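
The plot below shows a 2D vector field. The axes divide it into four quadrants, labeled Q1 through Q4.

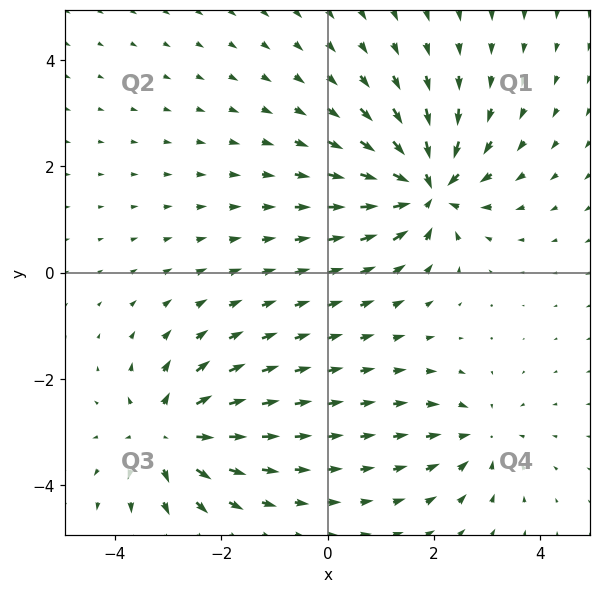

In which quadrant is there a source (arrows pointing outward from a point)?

The source sits at approximately (-3.0, -3.0), which lies in quadrant Q3. The divergence there is about +5, positive as expected for a source.

Q3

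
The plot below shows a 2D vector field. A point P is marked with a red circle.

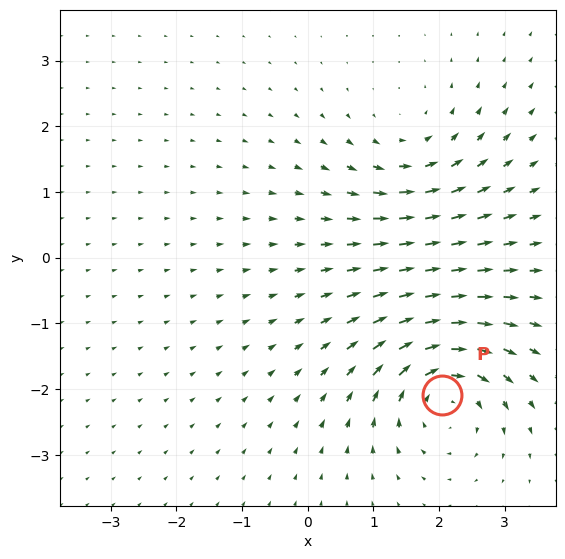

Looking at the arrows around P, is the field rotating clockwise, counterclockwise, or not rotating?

Near P at (2.0, -2.1) the arrows circulate clockwise. The curl (z-component) there is about -5; negative curl means clockwise rotation.

clockwise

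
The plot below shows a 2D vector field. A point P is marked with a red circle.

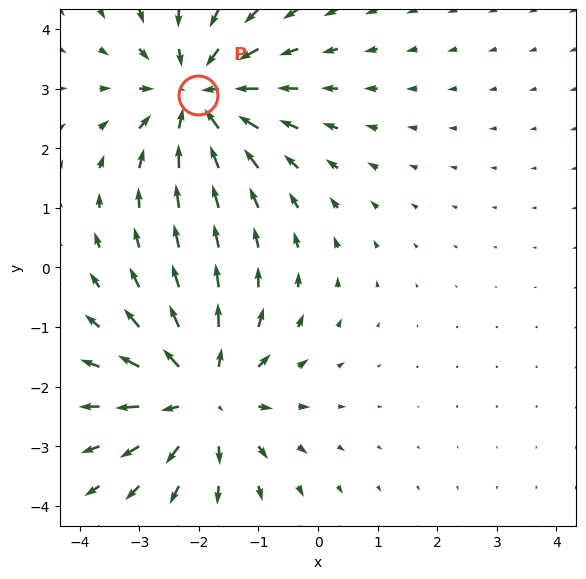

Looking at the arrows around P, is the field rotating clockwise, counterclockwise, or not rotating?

Near P at (-2.0, 2.9) the arrows show no circulation. The curl there is ≈0.

not rotating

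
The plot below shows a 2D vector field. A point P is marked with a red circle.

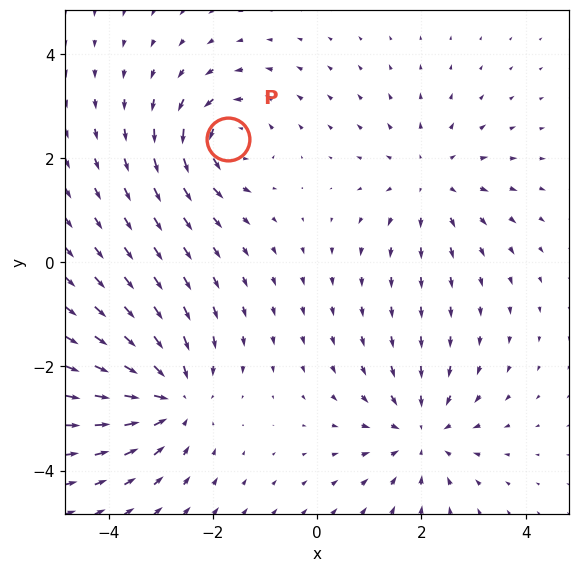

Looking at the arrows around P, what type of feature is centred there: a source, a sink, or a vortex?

vortex

At P (-1.7, 2.4) the arrows circulate counterclockwise. Divergence ≈0, curl about +5 — near-zero divergence with nonzero curl is a vortex.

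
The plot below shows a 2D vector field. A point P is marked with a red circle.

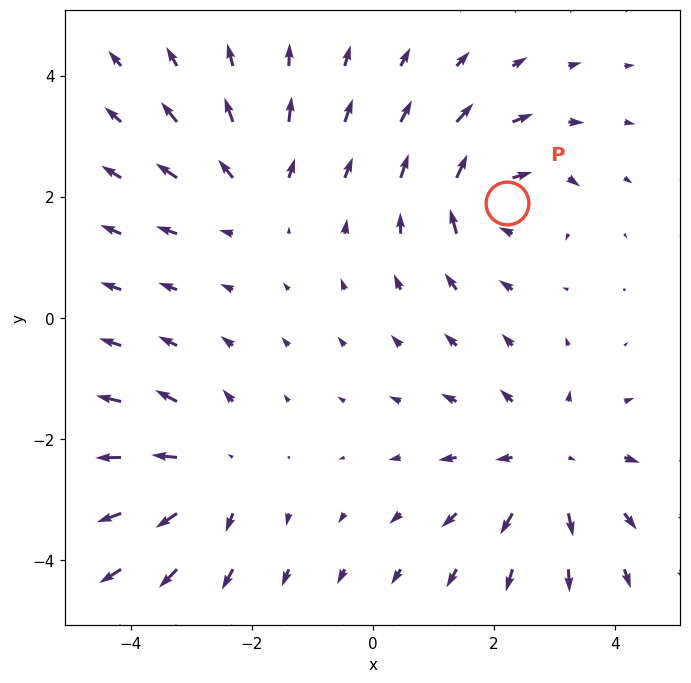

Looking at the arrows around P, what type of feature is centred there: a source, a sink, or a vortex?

At P (2.2, 1.9) the arrows circulate clockwise. Divergence ≈0, curl about -5 — near-zero divergence with nonzero curl is a vortex.

vortex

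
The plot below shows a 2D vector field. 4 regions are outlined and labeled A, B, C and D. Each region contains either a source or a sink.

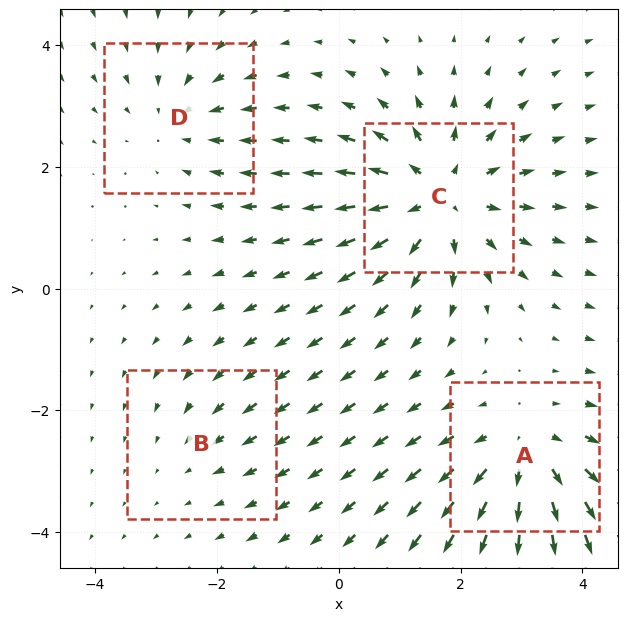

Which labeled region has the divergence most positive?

C

Divergence at each region's feature centre — A: about +5, B: about -2, C: about +6, D: about -3. Region C is most positive.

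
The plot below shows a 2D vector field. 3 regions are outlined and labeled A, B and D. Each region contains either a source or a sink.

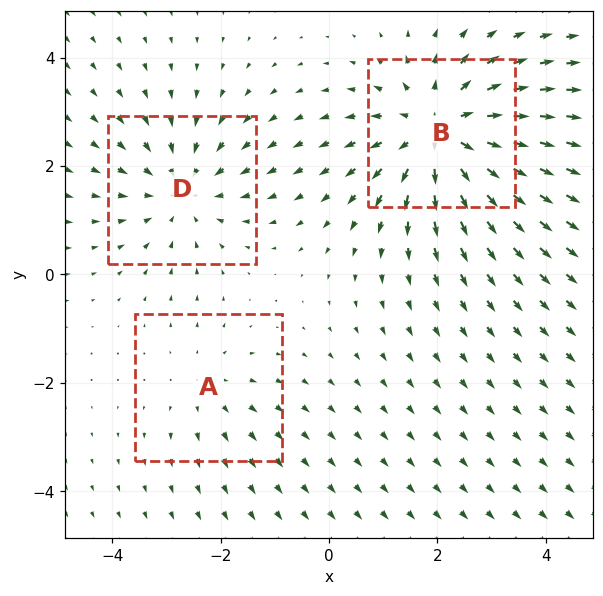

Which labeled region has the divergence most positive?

Divergence at each region's feature centre — A: about +2, B: about +4, D: about -3. Region B is most positive.

B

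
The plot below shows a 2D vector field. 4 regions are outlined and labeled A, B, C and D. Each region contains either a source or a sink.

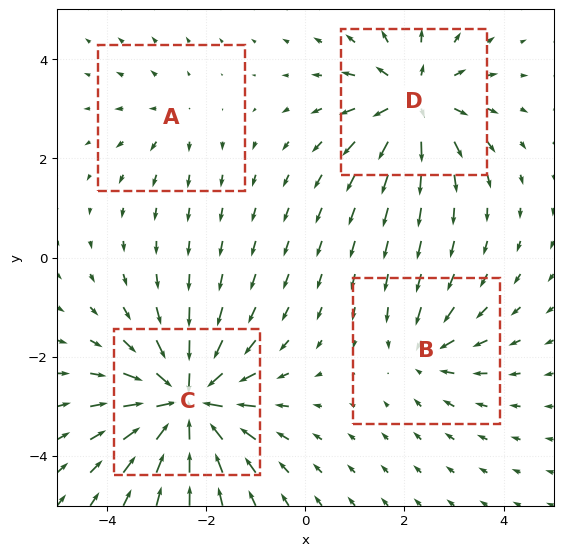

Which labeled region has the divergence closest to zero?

Divergence at each region's feature centre — A: about +2, B: about -4, C: about -9, D: about +6. Region A is closest to zero.

A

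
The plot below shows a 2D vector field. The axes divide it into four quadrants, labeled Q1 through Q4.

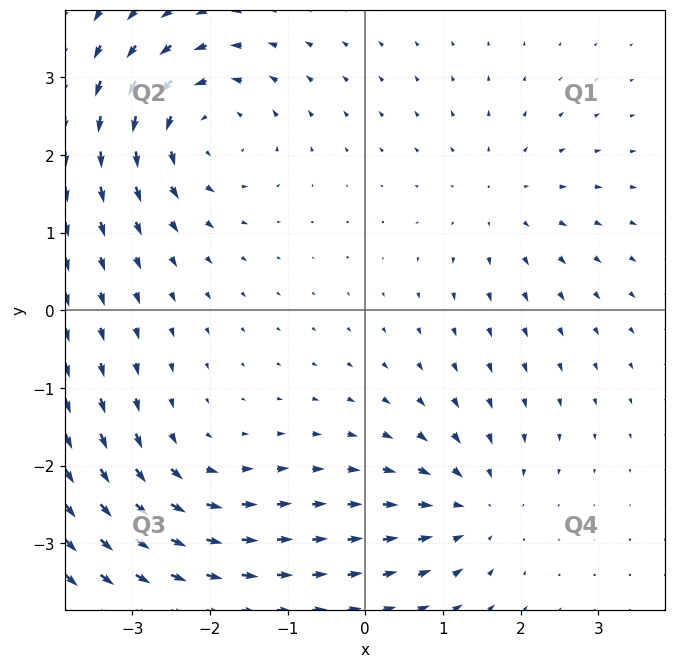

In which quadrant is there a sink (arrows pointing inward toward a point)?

The sink sits at approximately (1.4, -2.5), which lies in quadrant Q4. The divergence there is about -4, negative as expected for a sink.

Q4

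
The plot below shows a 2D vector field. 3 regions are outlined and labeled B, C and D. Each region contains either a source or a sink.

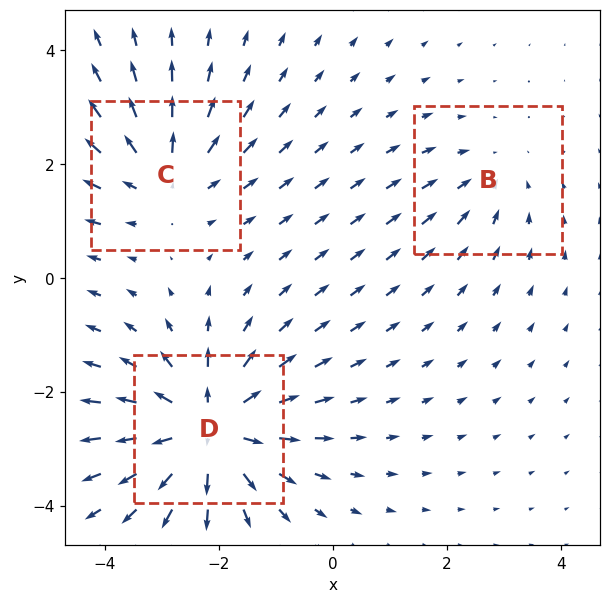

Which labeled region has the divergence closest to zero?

B

Divergence at each region's feature centre — B: about -2, C: about +3, D: about +5. Region B is closest to zero.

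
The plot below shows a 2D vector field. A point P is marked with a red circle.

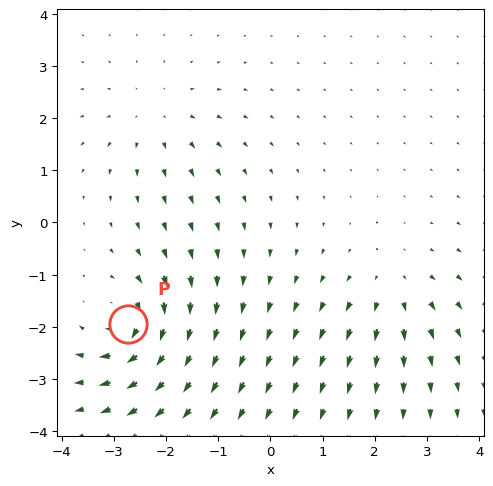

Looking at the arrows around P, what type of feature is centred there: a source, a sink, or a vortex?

vortex

At P (-2.7, -1.9) the arrows circulate clockwise. Divergence ≈0, curl about -5 — near-zero divergence with nonzero curl is a vortex.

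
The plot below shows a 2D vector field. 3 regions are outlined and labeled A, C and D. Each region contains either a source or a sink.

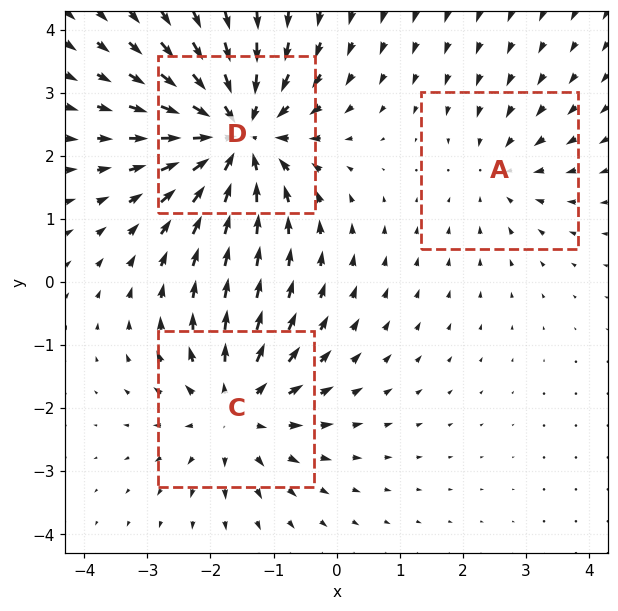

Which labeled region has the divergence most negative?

Divergence at each region's feature centre — A: about -2, C: about +4, D: about -5. Region D is most negative.

D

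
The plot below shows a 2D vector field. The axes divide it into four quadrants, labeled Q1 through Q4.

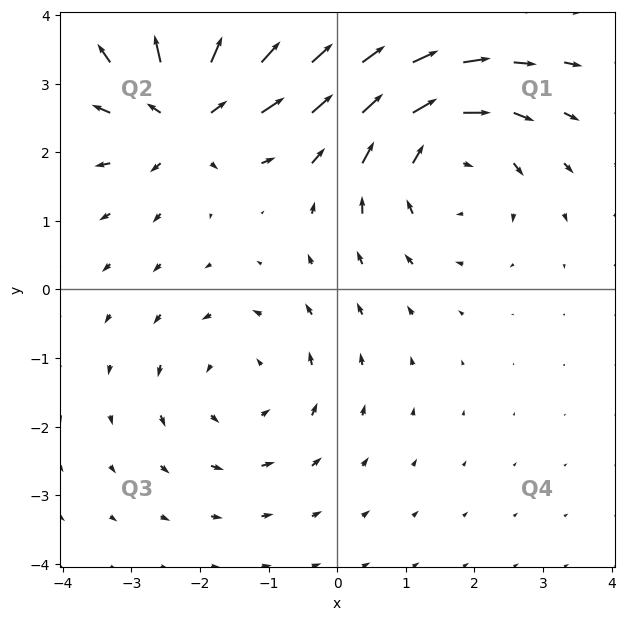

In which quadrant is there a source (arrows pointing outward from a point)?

Q2

The source sits at approximately (-2.2, 2.6), which lies in quadrant Q2. The divergence there is about +6, positive as expected for a source.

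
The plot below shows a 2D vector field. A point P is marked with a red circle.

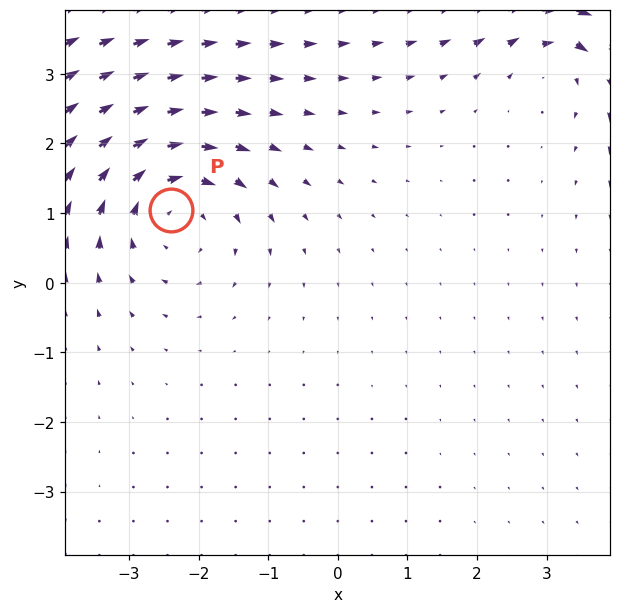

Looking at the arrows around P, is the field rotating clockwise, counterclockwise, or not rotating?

clockwise

Near P at (-2.4, 1.0) the arrows circulate clockwise. The curl (z-component) there is about -4; negative curl means clockwise rotation.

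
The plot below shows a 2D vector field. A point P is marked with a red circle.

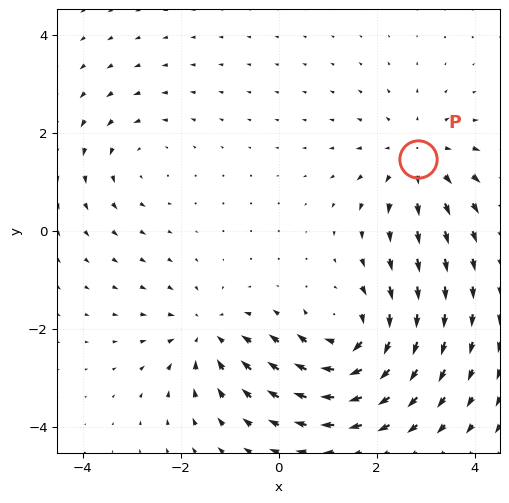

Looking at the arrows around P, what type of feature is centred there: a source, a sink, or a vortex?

source

At P (2.8, 1.5) the arrows spread outward. Divergence about +3, curl ≈0 — positive divergence with near-zero curl is a source.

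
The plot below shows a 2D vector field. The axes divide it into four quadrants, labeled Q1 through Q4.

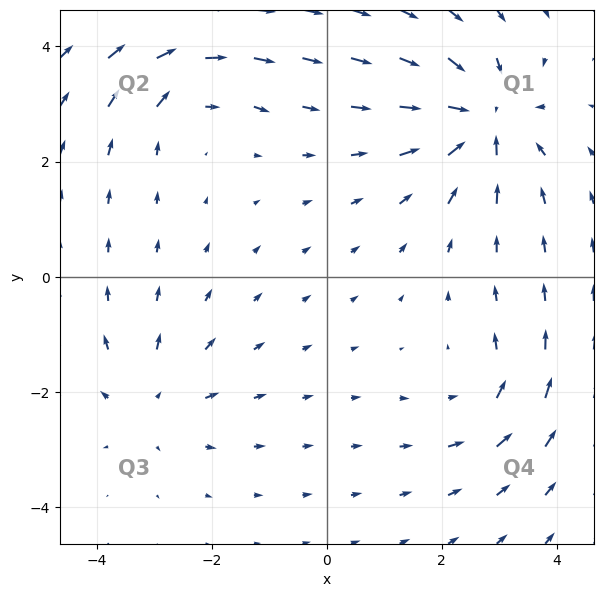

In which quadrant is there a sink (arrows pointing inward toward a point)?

Q1

The sink sits at approximately (2.7, 2.7), which lies in quadrant Q1. The divergence there is about -6, negative as expected for a sink.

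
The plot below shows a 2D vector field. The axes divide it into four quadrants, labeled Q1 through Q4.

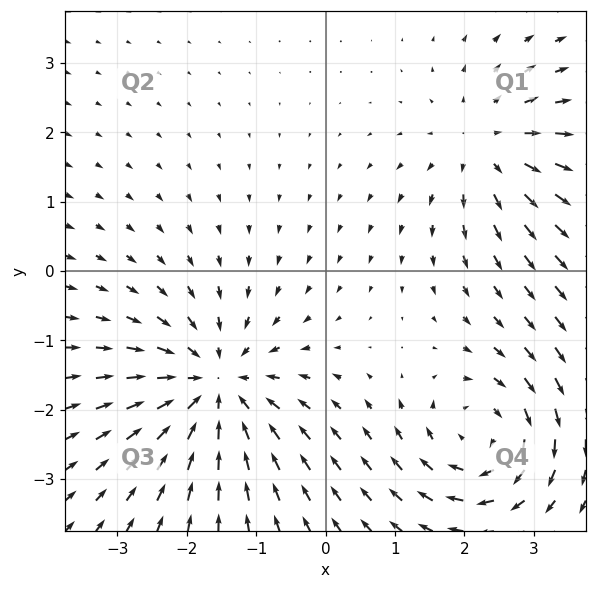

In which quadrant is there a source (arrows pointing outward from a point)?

Q1

The source sits at approximately (2.4, 1.8), which lies in quadrant Q1. The divergence there is about +3, positive as expected for a source.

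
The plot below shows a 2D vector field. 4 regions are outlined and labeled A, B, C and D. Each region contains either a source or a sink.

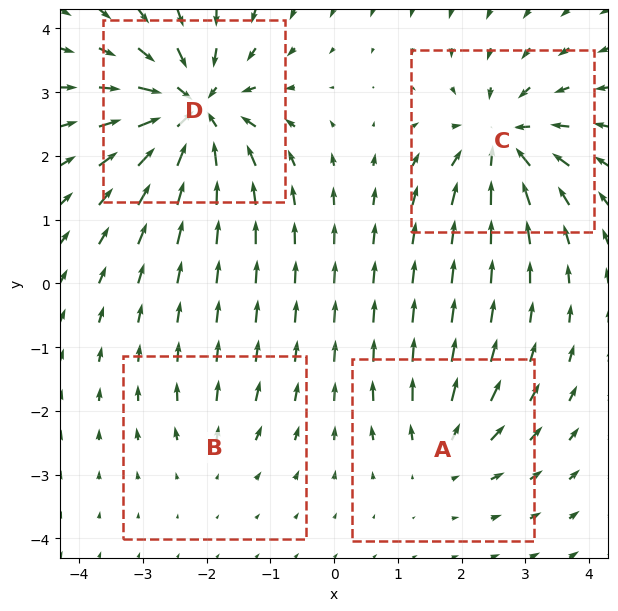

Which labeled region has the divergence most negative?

D

Divergence at each region's feature centre — A: about +4, B: about +2, C: about -6, D: about -8. Region D is most negative.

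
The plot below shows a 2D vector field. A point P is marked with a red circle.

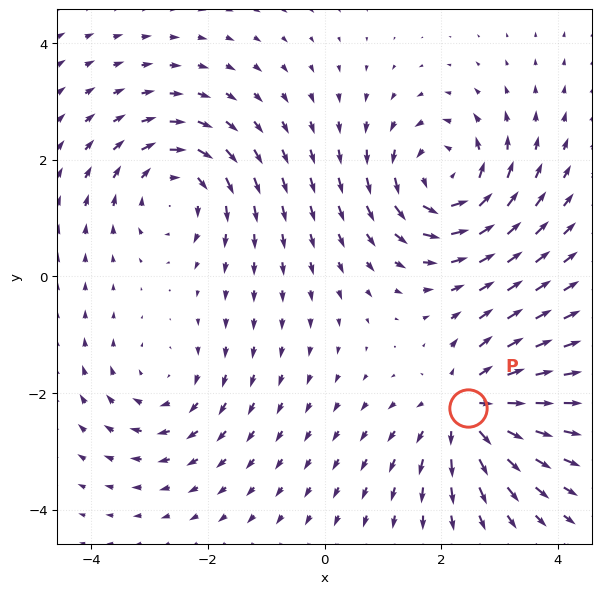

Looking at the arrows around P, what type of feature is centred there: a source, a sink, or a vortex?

At P (2.5, -2.3) the arrows spread outward. Divergence about +5, curl ≈0 — positive divergence with near-zero curl is a source.

source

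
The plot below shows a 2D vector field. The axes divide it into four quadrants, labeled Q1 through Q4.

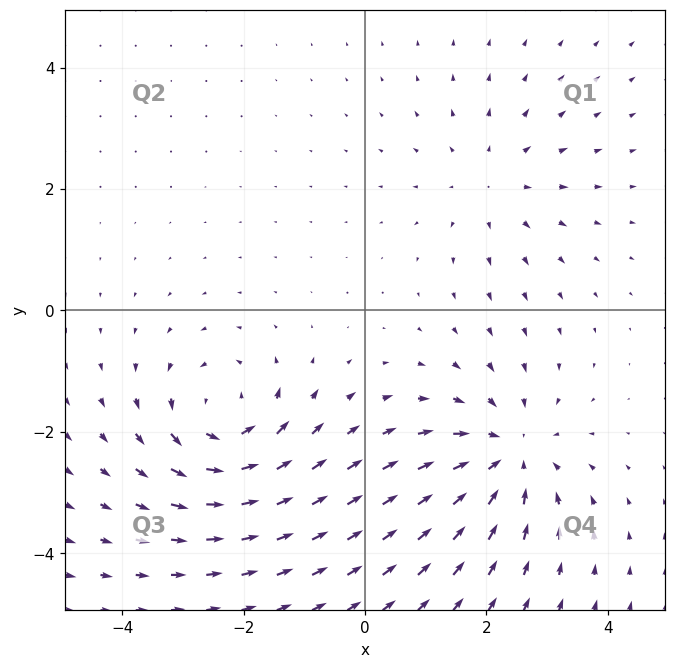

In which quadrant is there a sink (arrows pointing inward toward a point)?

Q4

The sink sits at approximately (2.4, -2.4), which lies in quadrant Q4. The divergence there is about -4, negative as expected for a sink.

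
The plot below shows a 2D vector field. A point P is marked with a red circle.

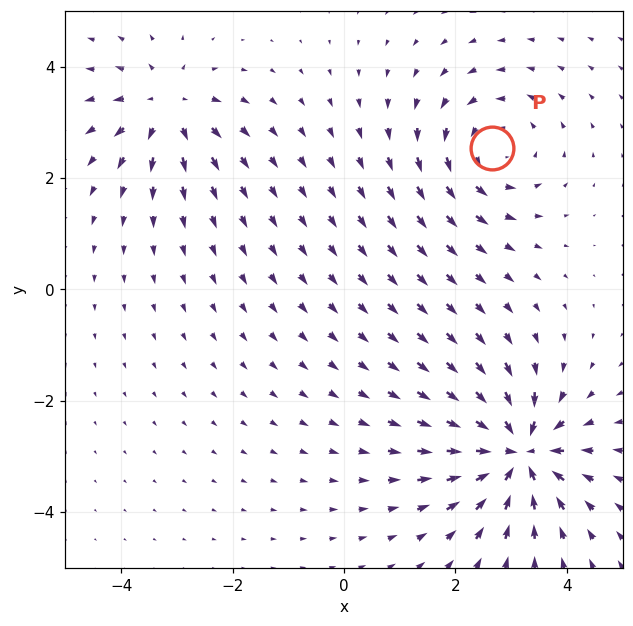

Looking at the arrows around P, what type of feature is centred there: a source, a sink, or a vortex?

vortex

At P (2.7, 2.5) the arrows circulate counterclockwise. Divergence ≈0, curl about +4 — near-zero divergence with nonzero curl is a vortex.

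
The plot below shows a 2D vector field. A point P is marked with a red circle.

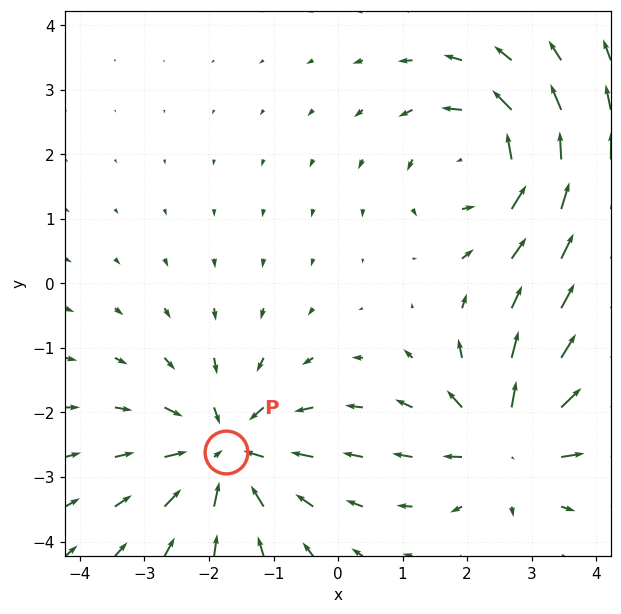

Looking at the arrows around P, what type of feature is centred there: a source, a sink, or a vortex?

sink

At P (-1.7, -2.6) the arrows converge inward. Divergence about -4, curl ≈0 — negative divergence with near-zero curl is a sink.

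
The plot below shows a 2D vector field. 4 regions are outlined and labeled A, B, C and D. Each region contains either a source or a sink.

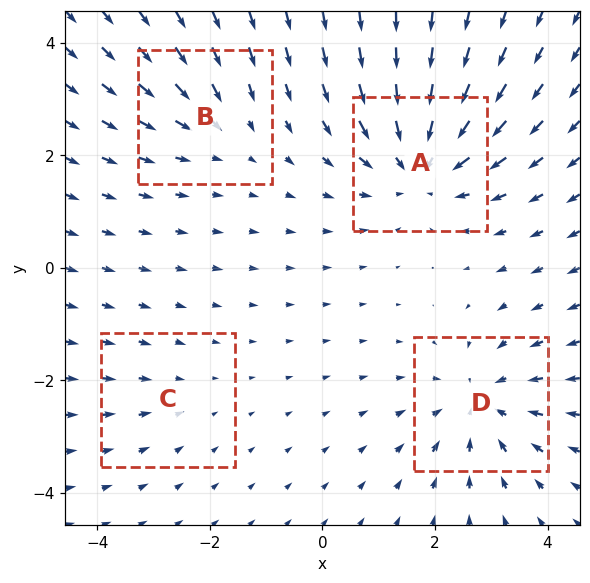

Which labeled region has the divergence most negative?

Divergence at each region's feature centre — A: about -6, B: about -3, C: about -2, D: about -5. Region A is most negative.

A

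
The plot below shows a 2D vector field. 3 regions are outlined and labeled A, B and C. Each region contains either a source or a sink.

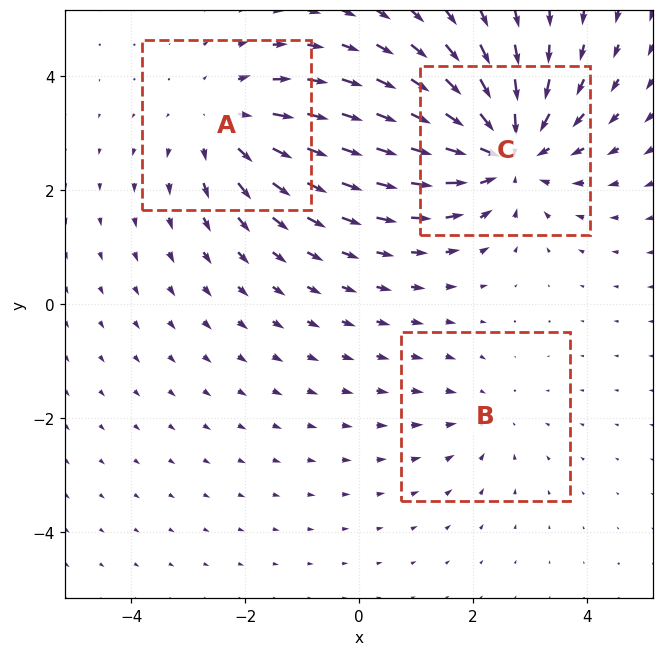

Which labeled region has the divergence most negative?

C

Divergence at each region's feature centre — A: about +3, B: about -2, C: about -5. Region C is most negative.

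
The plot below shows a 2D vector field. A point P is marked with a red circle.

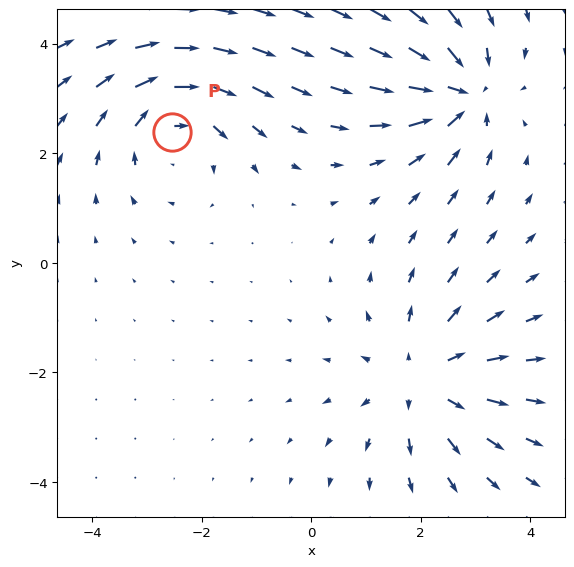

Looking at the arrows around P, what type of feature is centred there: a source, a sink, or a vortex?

At P (-2.5, 2.4) the arrows circulate clockwise. Divergence ≈0, curl about -4 — near-zero divergence with nonzero curl is a vortex.

vortex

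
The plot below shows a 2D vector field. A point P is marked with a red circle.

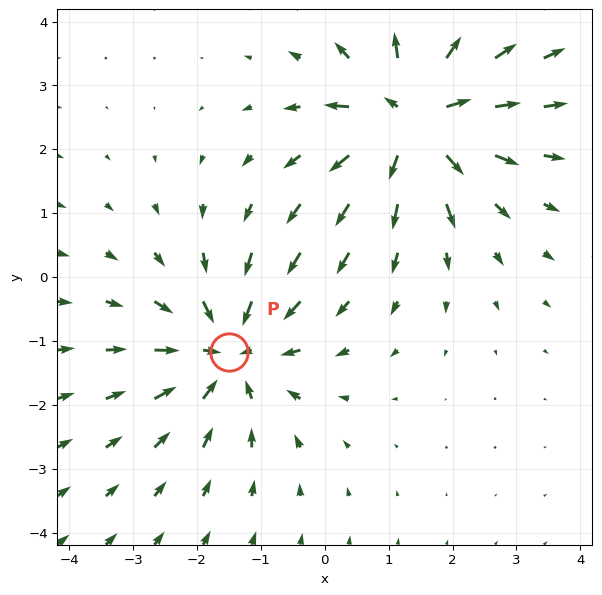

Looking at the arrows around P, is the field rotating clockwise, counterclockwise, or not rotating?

Near P at (-1.5, -1.2) the arrows show no circulation. The curl there is ≈0.

not rotating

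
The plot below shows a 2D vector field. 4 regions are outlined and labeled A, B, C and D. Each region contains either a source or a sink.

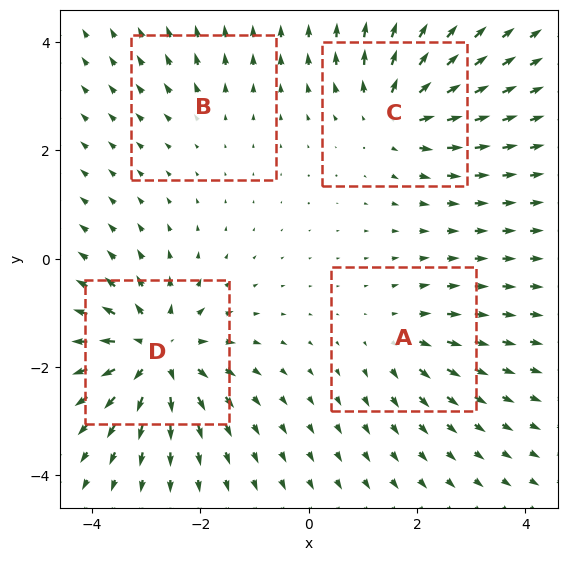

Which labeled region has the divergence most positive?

D

Divergence at each region's feature centre — A: about +3, B: about +2, C: about +6, D: about +7. Region D is most positive.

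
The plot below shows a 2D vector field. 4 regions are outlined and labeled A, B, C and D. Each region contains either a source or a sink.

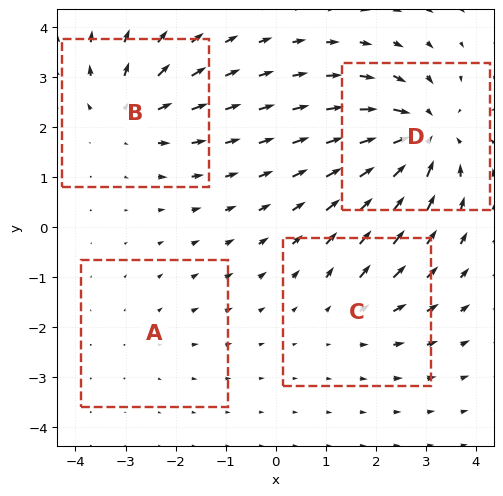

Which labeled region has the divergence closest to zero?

Divergence at each region's feature centre — A: about +2, B: about +5, C: about +3, D: about -7. Region A is closest to zero.

A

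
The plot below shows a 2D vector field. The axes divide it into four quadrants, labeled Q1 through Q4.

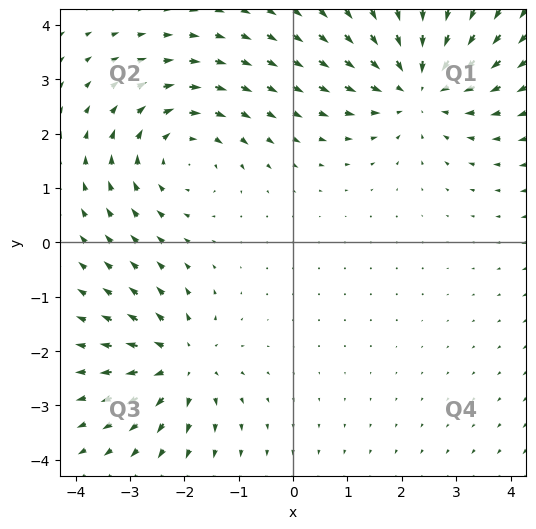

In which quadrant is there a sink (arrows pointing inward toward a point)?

Q1

The sink sits at approximately (2.3, 2.9), which lies in quadrant Q1. The divergence there is about -4, negative as expected for a sink.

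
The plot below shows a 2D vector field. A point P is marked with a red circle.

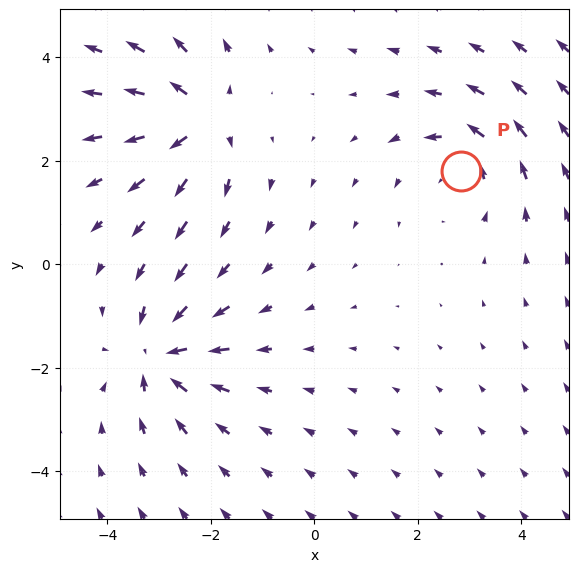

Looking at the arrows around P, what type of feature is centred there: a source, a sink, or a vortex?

At P (2.8, 1.8) the arrows circulate counterclockwise. Divergence ≈0, curl about +3 — near-zero divergence with nonzero curl is a vortex.

vortex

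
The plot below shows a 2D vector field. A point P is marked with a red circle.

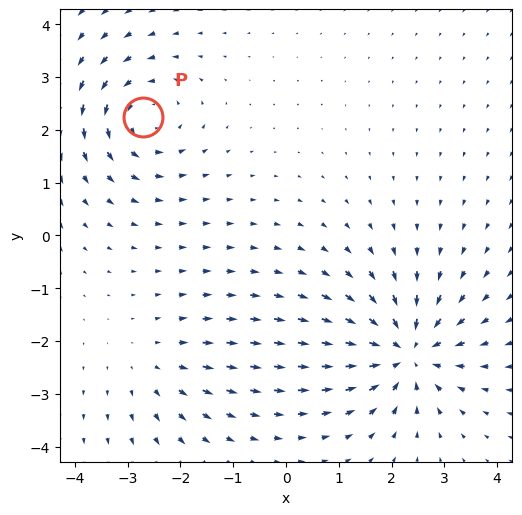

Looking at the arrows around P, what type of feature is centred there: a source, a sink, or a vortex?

vortex

At P (-2.7, 2.2) the arrows circulate counterclockwise. Divergence ≈0, curl about +4 — near-zero divergence with nonzero curl is a vortex.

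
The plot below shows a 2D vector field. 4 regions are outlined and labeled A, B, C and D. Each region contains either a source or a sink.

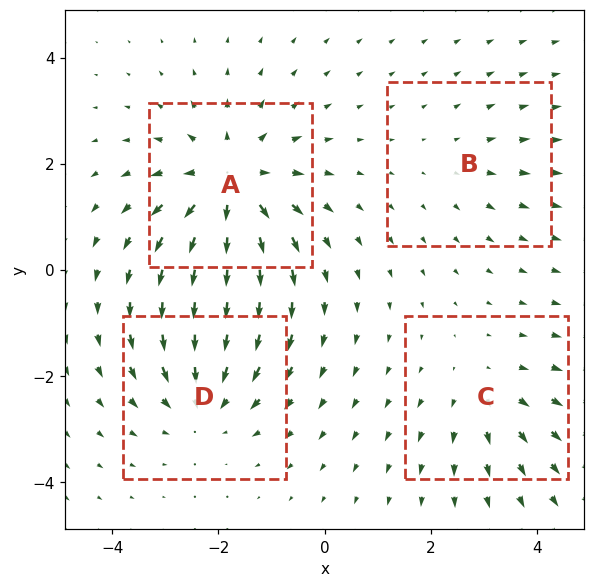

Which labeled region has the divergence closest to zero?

Divergence at each region's feature centre — A: about +6, B: about +2, C: about +3, D: about -4. Region B is closest to zero.

B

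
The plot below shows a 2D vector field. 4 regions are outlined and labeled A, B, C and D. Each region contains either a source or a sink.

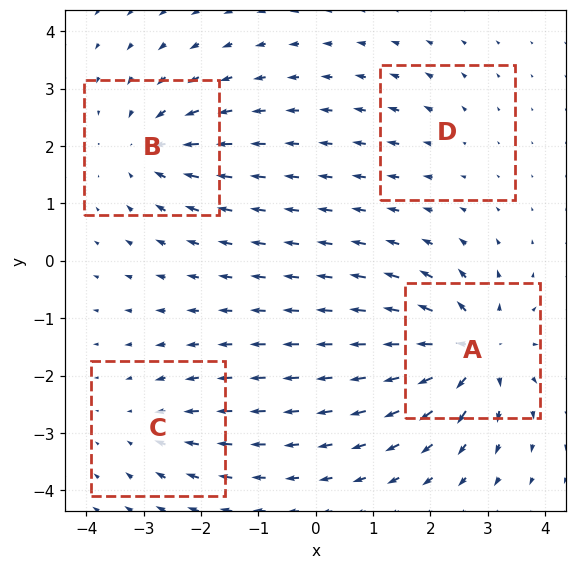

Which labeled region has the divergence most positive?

A

Divergence at each region's feature centre — A: about +8, B: about -6, C: about -3, D: about +2. Region A is most positive.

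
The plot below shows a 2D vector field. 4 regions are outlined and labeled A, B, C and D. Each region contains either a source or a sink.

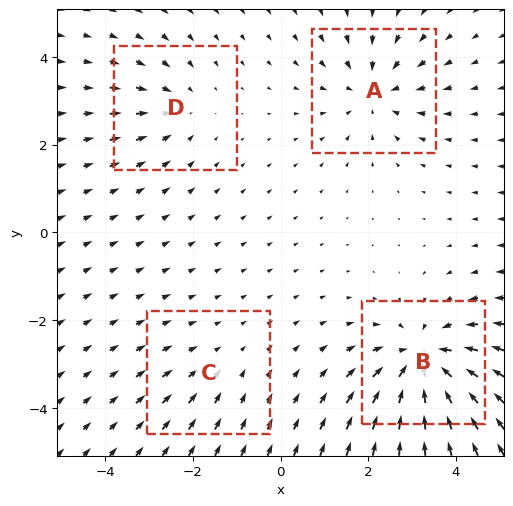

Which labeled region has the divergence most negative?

B

Divergence at each region's feature centre — A: about -4, B: about -7, C: about -2, D: about -3. Region B is most negative.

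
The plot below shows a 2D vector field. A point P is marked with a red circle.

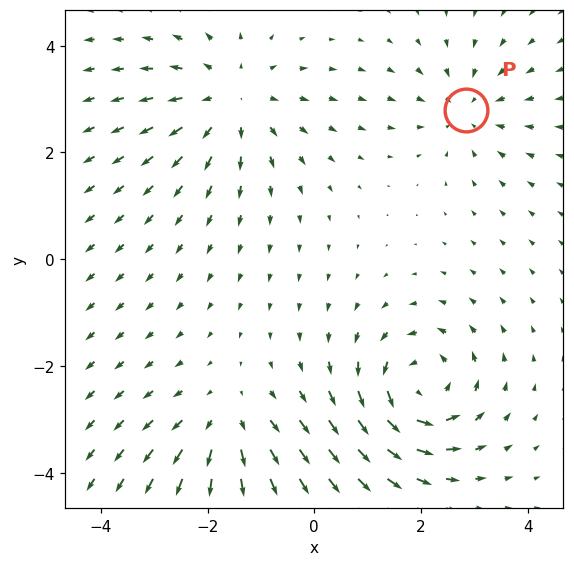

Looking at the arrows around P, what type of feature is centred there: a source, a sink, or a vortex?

At P (2.9, 2.8) the arrows converge inward. Divergence about -3, curl ≈0 — negative divergence with near-zero curl is a sink.

sink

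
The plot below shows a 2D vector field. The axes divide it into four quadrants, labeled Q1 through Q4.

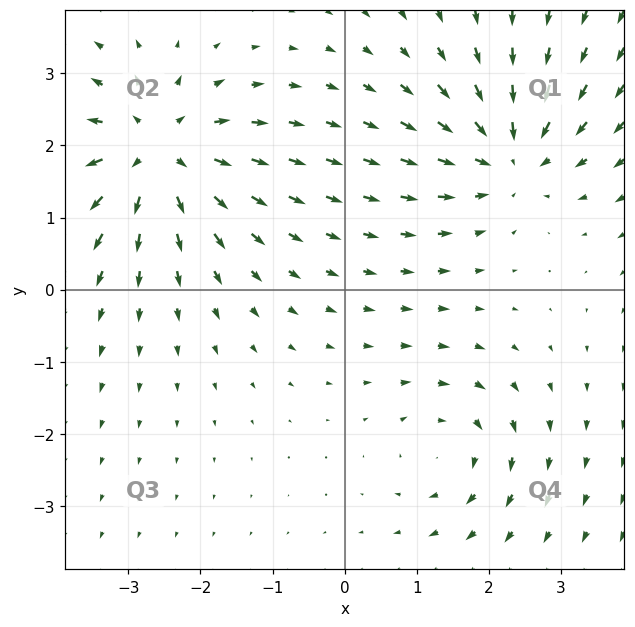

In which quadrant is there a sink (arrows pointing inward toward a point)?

The sink sits at approximately (2.3, 1.9), which lies in quadrant Q1. The divergence there is about -5, negative as expected for a sink.

Q1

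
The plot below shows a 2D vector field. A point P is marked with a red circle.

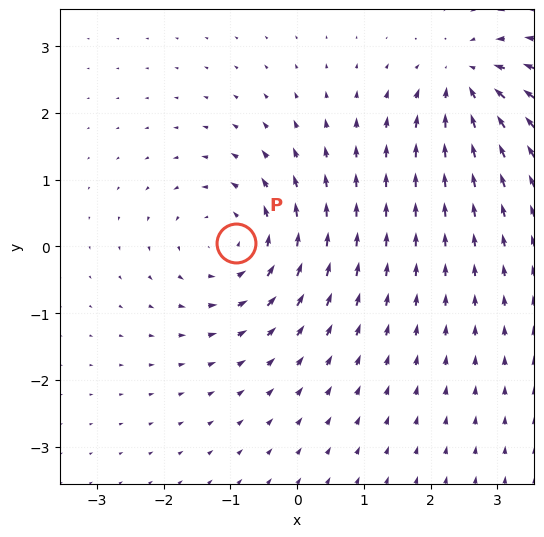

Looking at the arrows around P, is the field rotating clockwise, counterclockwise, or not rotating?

Near P at (-0.9, 0.0) the arrows circulate counterclockwise. The curl (z-component) there is about +4; positive curl means counterclockwise rotation.

counterclockwise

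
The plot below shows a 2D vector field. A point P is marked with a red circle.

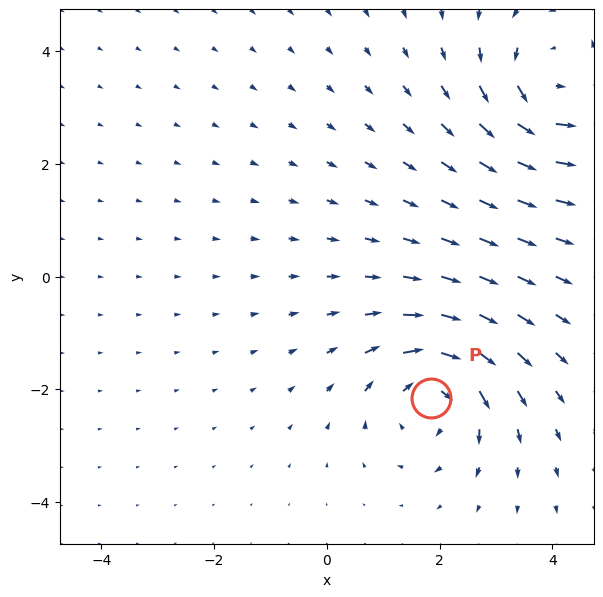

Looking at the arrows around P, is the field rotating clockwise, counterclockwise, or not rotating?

Near P at (1.8, -2.1) the arrows circulate clockwise. The curl (z-component) there is about -5; negative curl means clockwise rotation.

clockwise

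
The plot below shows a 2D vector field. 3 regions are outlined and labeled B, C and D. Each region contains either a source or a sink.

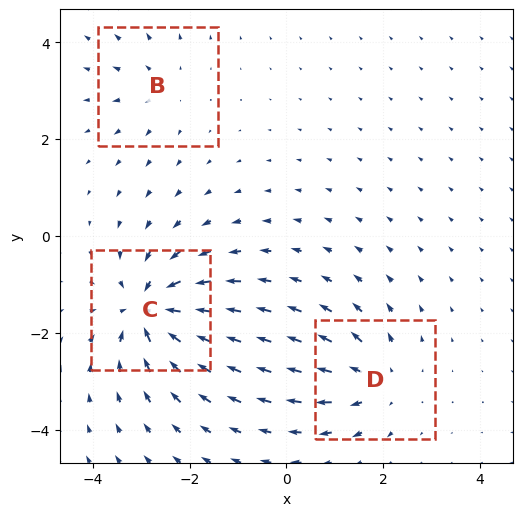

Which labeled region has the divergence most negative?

Divergence at each region's feature centre — B: about +2, C: about -6, D: about +4. Region C is most negative.

C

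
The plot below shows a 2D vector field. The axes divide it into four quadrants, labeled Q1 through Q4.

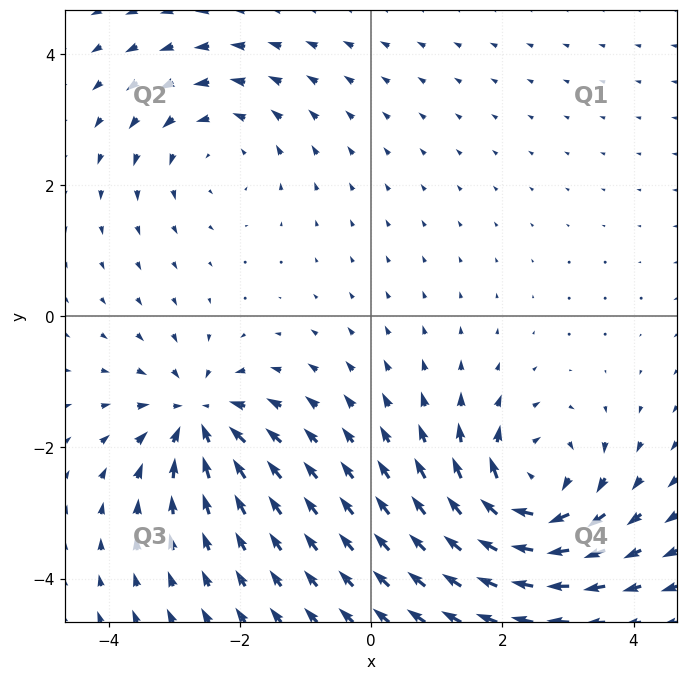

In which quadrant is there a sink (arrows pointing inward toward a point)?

Q3

The sink sits at approximately (-2.6, -1.6), which lies in quadrant Q3. The divergence there is about -4, negative as expected for a sink.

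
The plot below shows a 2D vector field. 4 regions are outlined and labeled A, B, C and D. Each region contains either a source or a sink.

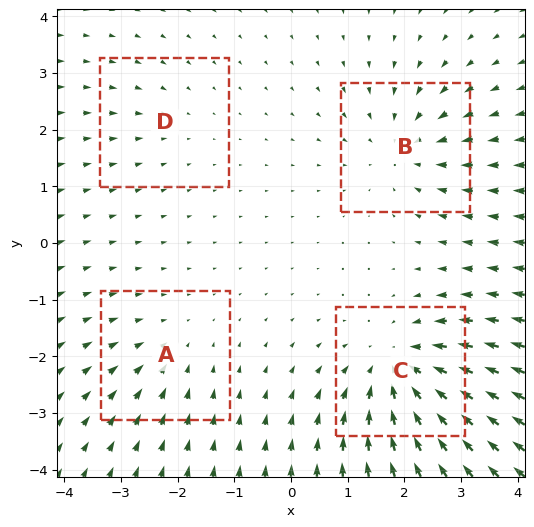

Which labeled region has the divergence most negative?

C

Divergence at each region's feature centre — A: about -3, B: about -4, C: about -6, D: about -2. Region C is most negative.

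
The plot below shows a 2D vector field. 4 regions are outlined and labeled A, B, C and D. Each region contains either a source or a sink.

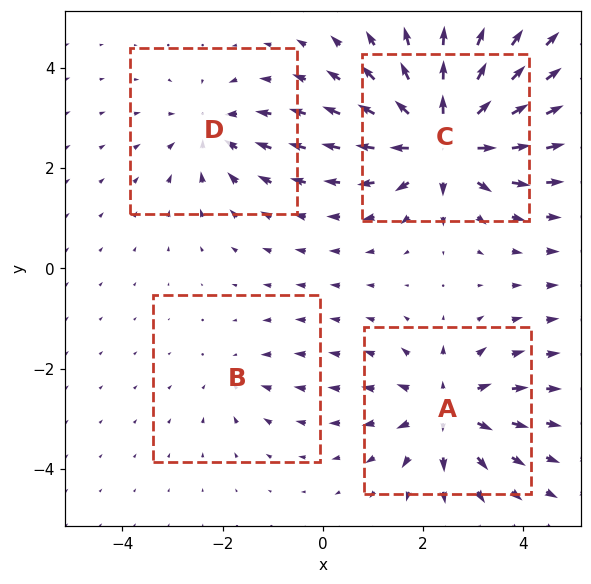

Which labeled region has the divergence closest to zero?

B

Divergence at each region's feature centre — A: about +5, B: about -2, C: about +8, D: about -4. Region B is closest to zero.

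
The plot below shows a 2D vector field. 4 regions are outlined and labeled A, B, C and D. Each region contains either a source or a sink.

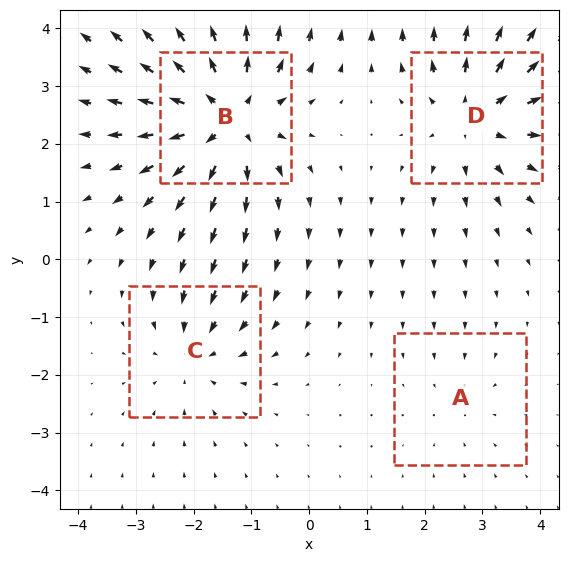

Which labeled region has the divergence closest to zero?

A

Divergence at each region's feature centre — A: about -2, B: about +7, C: about -4, D: about +5. Region A is closest to zero.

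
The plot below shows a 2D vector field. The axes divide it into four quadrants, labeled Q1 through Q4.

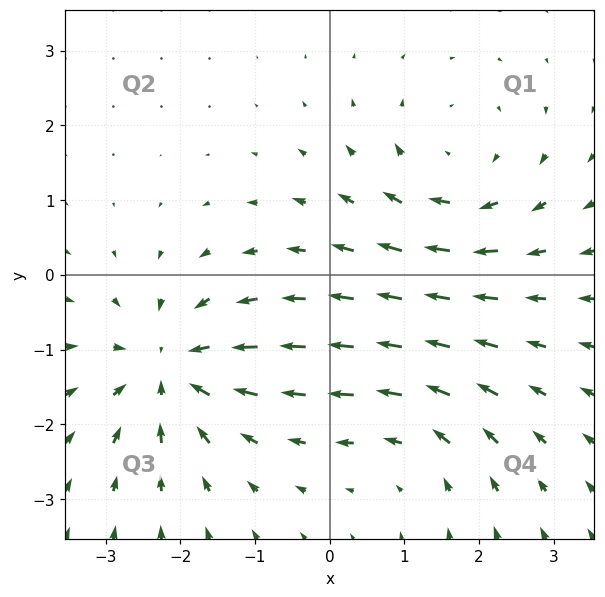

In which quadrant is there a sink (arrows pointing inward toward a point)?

Q3

The sink sits at approximately (-2.1, -1.3), which lies in quadrant Q3. The divergence there is about -6, negative as expected for a sink.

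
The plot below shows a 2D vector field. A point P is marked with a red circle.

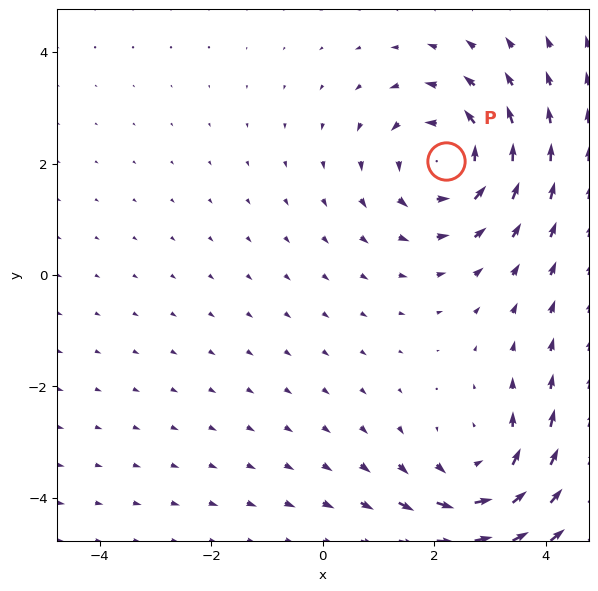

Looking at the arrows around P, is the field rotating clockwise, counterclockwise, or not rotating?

Near P at (2.2, 2.1) the arrows circulate counterclockwise. The curl (z-component) there is about +4; positive curl means counterclockwise rotation.

counterclockwise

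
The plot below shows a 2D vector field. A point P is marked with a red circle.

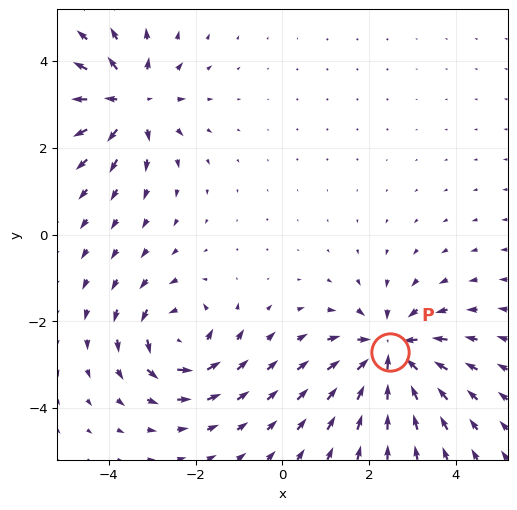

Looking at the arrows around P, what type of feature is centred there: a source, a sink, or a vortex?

sink

At P (2.5, -2.7) the arrows converge inward. Divergence about -5, curl ≈0 — negative divergence with near-zero curl is a sink.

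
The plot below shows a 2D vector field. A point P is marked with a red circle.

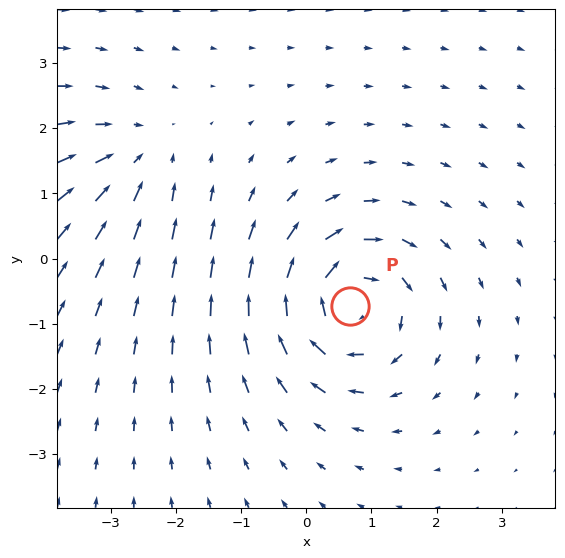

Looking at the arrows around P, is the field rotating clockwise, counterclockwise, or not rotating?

Near P at (0.7, -0.7) the arrows circulate clockwise. The curl (z-component) there is about -6; negative curl means clockwise rotation.

clockwise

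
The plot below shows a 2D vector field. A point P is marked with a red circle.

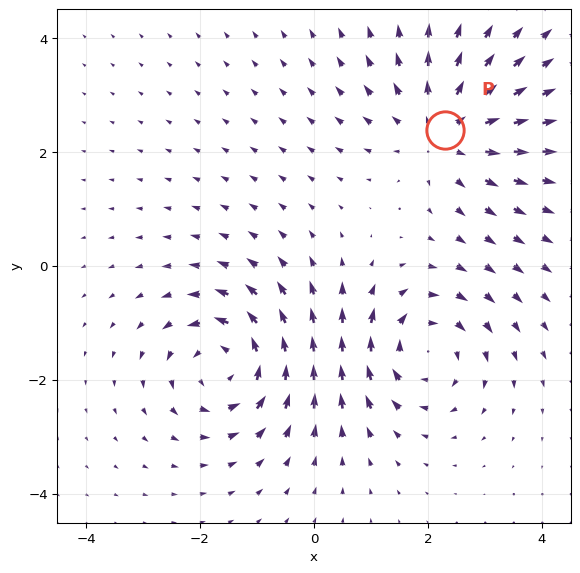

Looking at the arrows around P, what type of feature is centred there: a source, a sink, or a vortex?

source

At P (2.3, 2.4) the arrows spread outward. Divergence about +4, curl ≈0 — positive divergence with near-zero curl is a source.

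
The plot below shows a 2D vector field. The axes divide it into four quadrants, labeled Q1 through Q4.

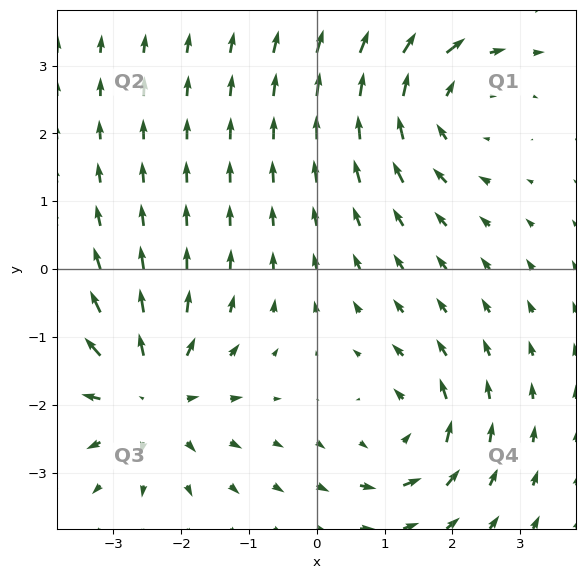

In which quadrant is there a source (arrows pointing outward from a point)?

The source sits at approximately (-2.5, -1.8), which lies in quadrant Q3. The divergence there is about +5, positive as expected for a source.

Q3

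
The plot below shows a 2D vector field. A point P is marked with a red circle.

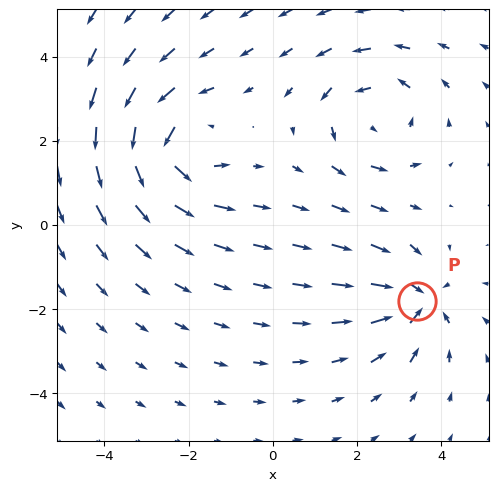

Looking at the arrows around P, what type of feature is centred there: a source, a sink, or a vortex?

sink

At P (3.4, -1.8) the arrows converge inward. Divergence about -3, curl ≈0 — negative divergence with near-zero curl is a sink.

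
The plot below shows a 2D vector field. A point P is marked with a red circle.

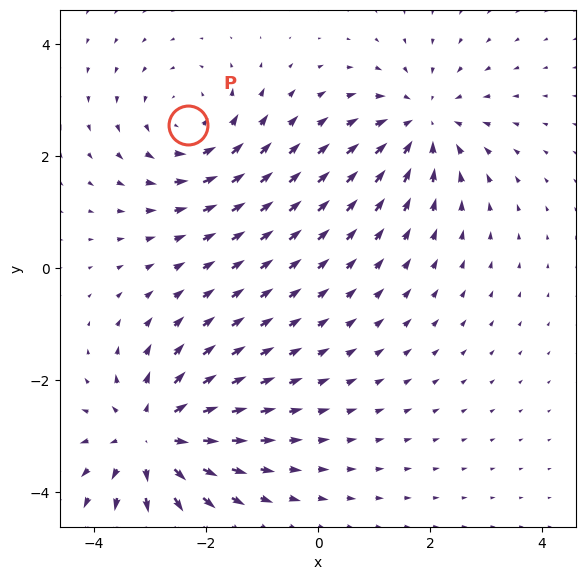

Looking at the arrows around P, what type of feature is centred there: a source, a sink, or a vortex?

vortex

At P (-2.3, 2.6) the arrows circulate counterclockwise. Divergence ≈0, curl about +3 — near-zero divergence with nonzero curl is a vortex.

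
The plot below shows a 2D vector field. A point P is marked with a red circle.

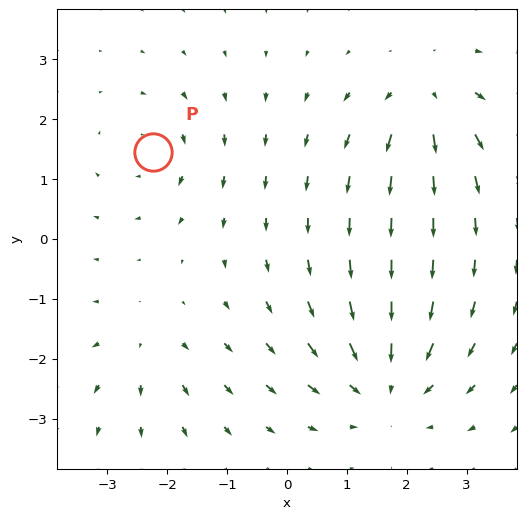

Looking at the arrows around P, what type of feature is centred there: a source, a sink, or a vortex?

At P (-2.2, 1.5) the arrows circulate clockwise. Divergence ≈0, curl about -3 — near-zero divergence with nonzero curl is a vortex.

vortex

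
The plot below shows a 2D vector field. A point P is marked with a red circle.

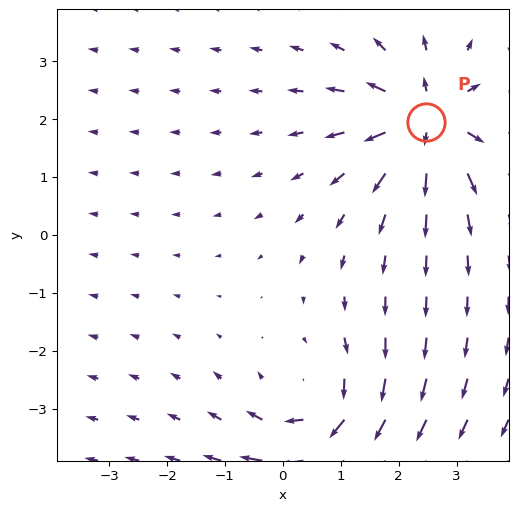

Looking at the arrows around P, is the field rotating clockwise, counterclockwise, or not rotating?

not rotating

Near P at (2.5, 2.0) the arrows show no circulation. The curl there is ≈0.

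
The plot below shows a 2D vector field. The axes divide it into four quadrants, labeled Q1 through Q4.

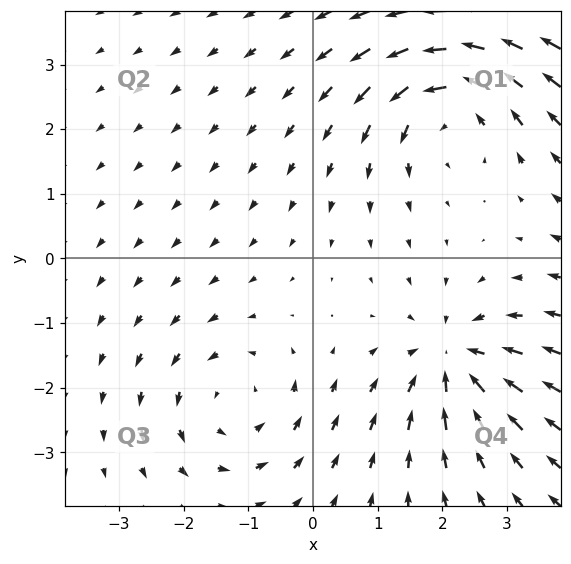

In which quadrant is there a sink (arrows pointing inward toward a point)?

The sink sits at approximately (2.2, -1.6), which lies in quadrant Q4. The divergence there is about -5, negative as expected for a sink.

Q4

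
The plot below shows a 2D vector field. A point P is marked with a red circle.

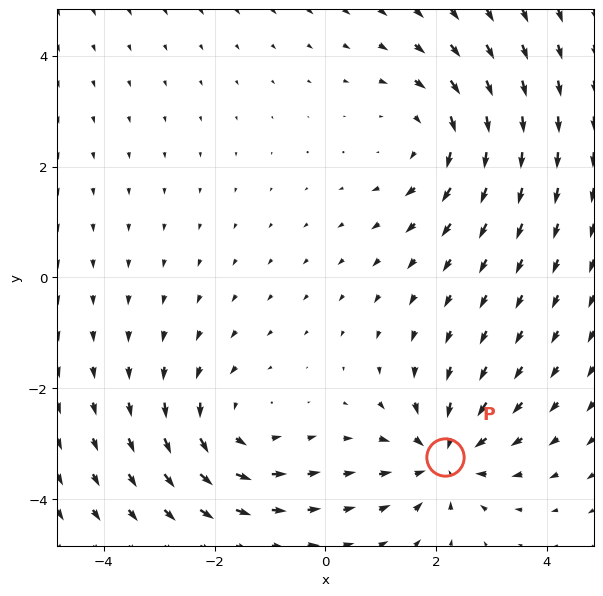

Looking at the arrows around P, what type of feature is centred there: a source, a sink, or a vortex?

sink

At P (2.2, -3.3) the arrows converge inward. Divergence about -4, curl ≈0 — negative divergence with near-zero curl is a sink.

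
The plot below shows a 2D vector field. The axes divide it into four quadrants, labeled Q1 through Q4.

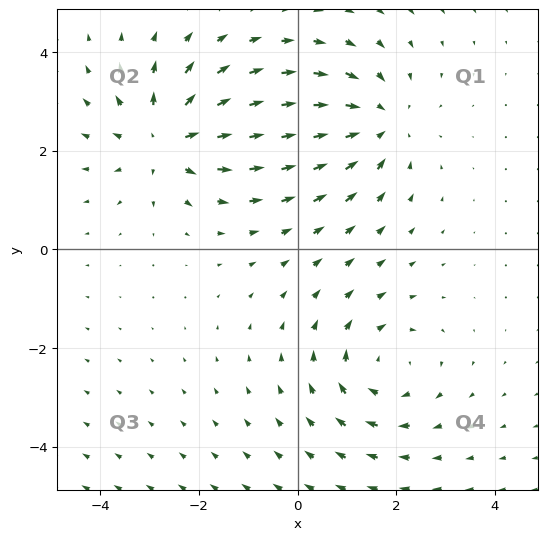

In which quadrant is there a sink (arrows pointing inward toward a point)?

The sink sits at approximately (1.6, 2.6), which lies in quadrant Q1. The divergence there is about -4, negative as expected for a sink.

Q1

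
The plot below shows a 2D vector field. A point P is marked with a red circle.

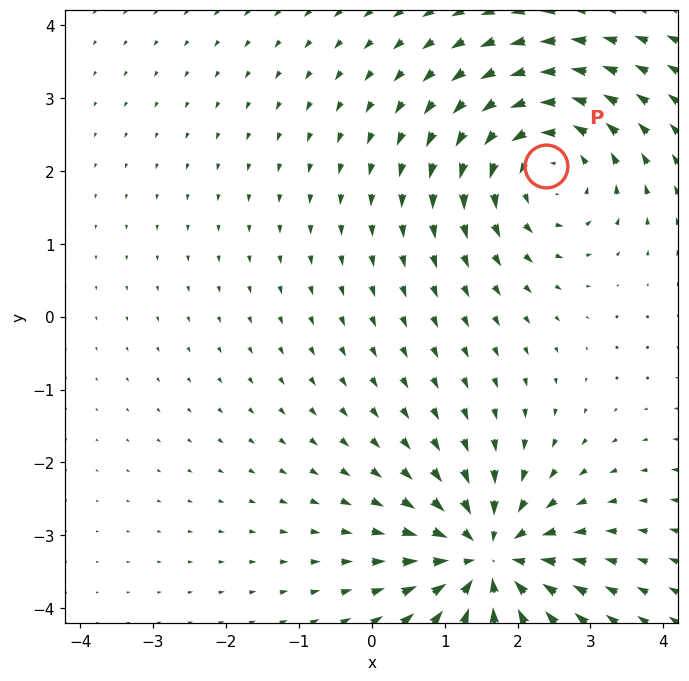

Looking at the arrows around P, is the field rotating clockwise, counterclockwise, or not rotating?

Near P at (2.4, 2.1) the arrows circulate counterclockwise. The curl (z-component) there is about +4; positive curl means counterclockwise rotation.

counterclockwise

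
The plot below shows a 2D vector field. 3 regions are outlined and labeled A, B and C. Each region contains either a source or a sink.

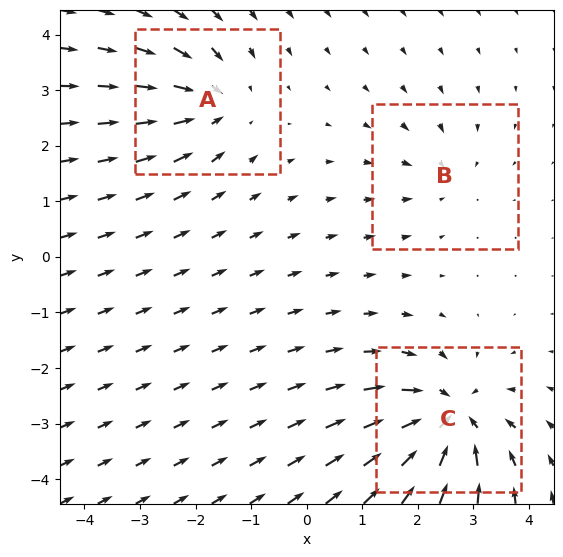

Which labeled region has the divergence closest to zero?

Divergence at each region's feature centre — A: about -4, B: about -2, C: about -5. Region B is closest to zero.

B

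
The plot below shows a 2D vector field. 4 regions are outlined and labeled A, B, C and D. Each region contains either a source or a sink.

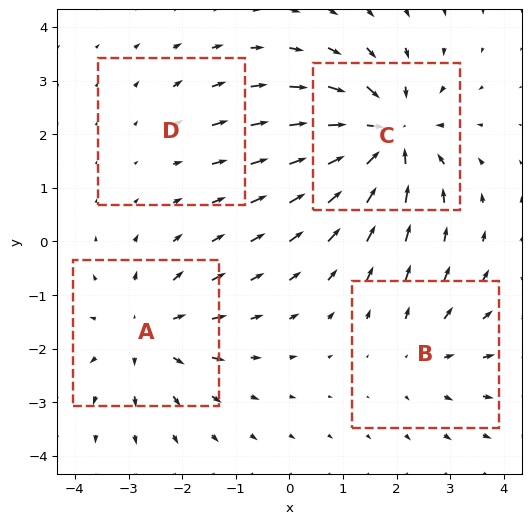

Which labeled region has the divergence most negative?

C

Divergence at each region's feature centre — A: about +4, B: about +3, C: about -7, D: about +2. Region C is most negative.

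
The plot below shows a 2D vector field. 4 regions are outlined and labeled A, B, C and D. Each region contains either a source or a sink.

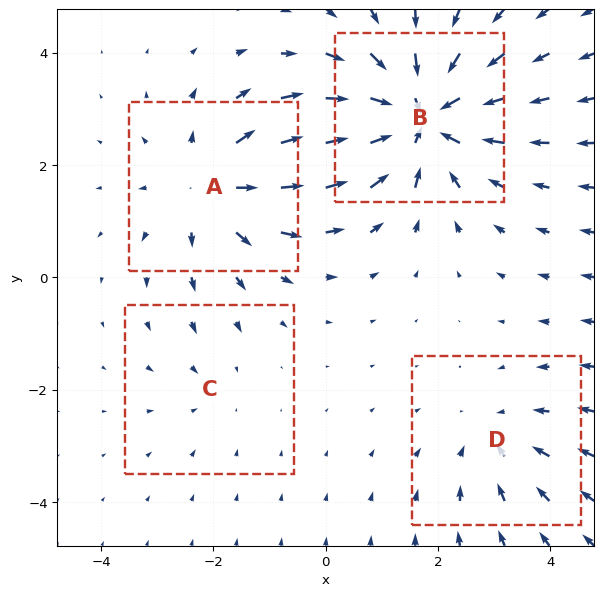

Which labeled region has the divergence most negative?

Divergence at each region's feature centre — A: about +4, B: about -6, C: about -2, D: about -3. Region B is most negative.

B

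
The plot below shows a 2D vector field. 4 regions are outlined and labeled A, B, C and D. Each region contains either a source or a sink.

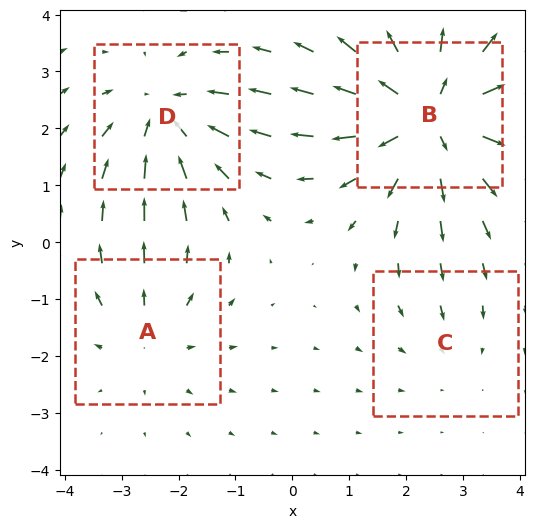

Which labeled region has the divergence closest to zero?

Divergence at each region's feature centre — A: about +3, B: about +6, C: about -2, D: about -4. Region C is closest to zero.

C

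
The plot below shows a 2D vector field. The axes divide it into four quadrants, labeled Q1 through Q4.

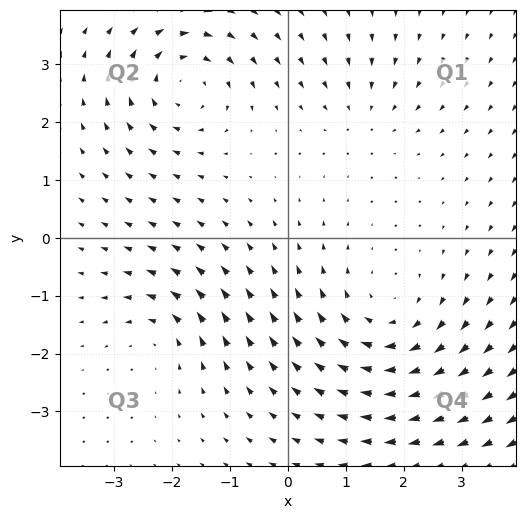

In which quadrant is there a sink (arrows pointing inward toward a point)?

Q1

The sink sits at approximately (1.3, 2.1), which lies in quadrant Q1. The divergence there is about -3, negative as expected for a sink.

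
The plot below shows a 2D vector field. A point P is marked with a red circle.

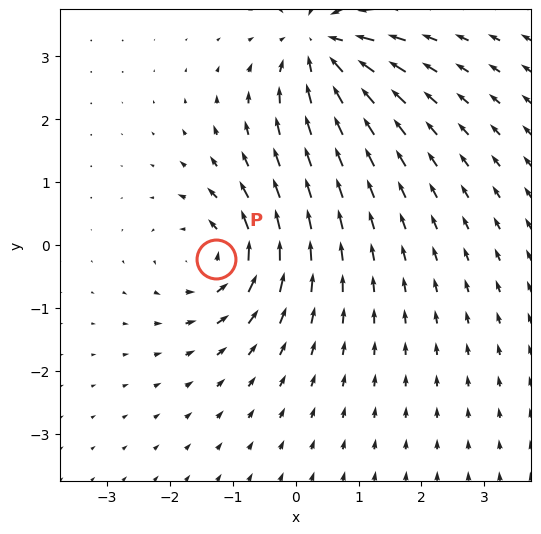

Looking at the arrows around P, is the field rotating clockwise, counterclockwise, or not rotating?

Near P at (-1.3, -0.2) the arrows circulate counterclockwise. The curl (z-component) there is about +4; positive curl means counterclockwise rotation.

counterclockwise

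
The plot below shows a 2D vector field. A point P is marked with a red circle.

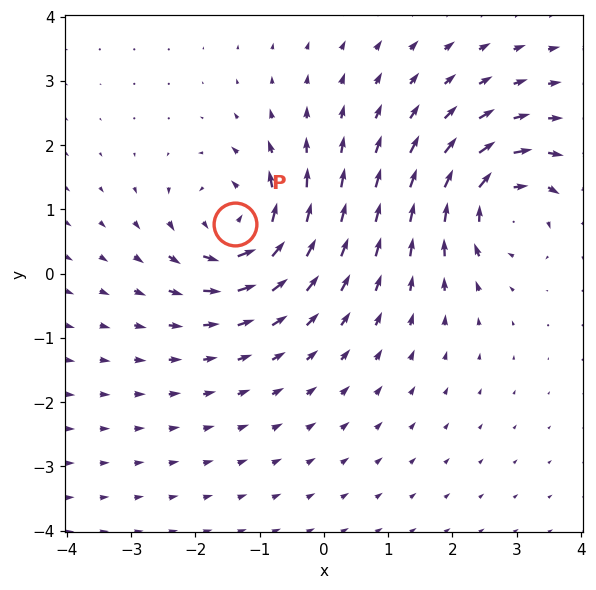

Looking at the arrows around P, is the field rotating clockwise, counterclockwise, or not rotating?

counterclockwise

Near P at (-1.4, 0.8) the arrows circulate counterclockwise. The curl (z-component) there is about +5; positive curl means counterclockwise rotation.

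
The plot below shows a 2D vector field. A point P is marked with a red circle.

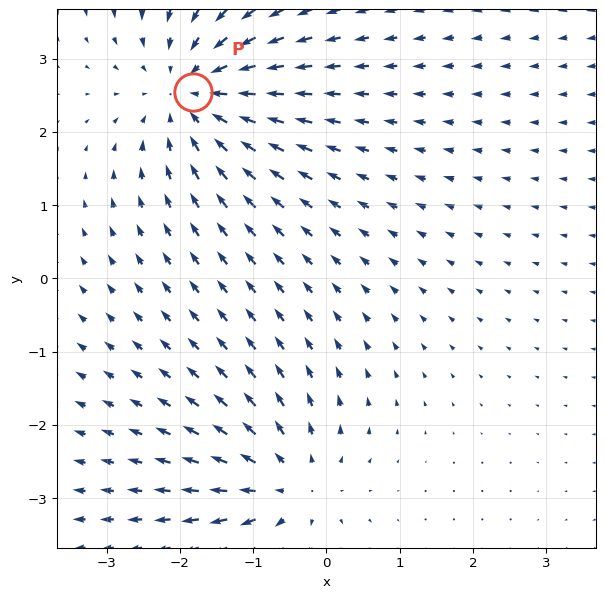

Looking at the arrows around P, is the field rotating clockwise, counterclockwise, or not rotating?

Near P at (-1.8, 2.5) the arrows show no circulation. The curl there is ≈0.

not rotating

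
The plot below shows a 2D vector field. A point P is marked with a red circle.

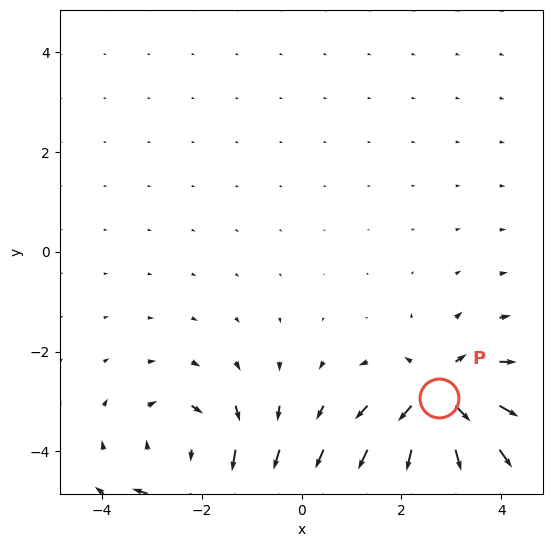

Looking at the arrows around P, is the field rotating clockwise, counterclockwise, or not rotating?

not rotating

Near P at (2.7, -2.9) the arrows show no circulation. The curl there is ≈0.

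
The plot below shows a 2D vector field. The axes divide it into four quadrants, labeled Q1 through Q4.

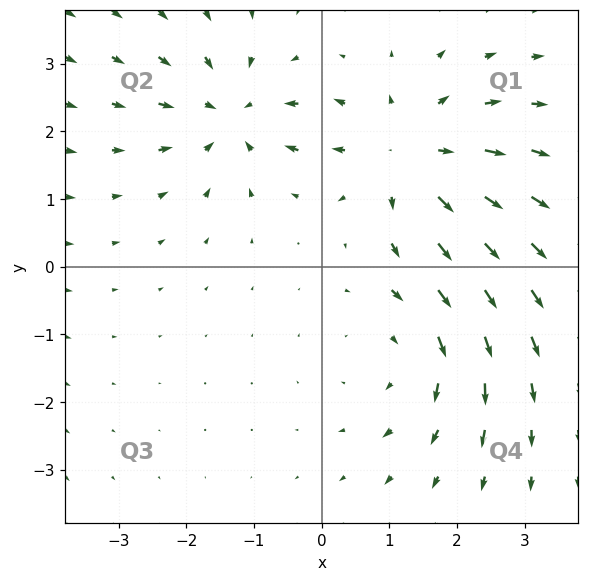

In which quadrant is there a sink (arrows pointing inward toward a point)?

Q2

The sink sits at approximately (-1.3, 2.2), which lies in quadrant Q2. The divergence there is about -5, negative as expected for a sink.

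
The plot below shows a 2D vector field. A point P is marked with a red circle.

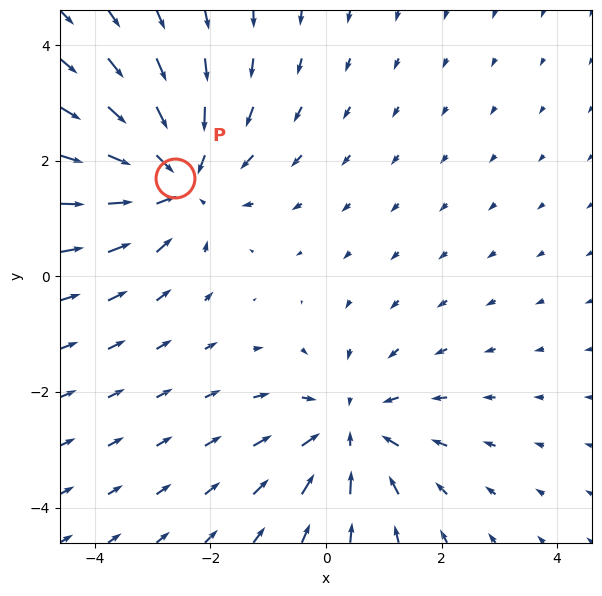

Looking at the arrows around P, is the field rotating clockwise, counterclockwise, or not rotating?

Near P at (-2.6, 1.7) the arrows show no circulation. The curl there is ≈0.

not rotating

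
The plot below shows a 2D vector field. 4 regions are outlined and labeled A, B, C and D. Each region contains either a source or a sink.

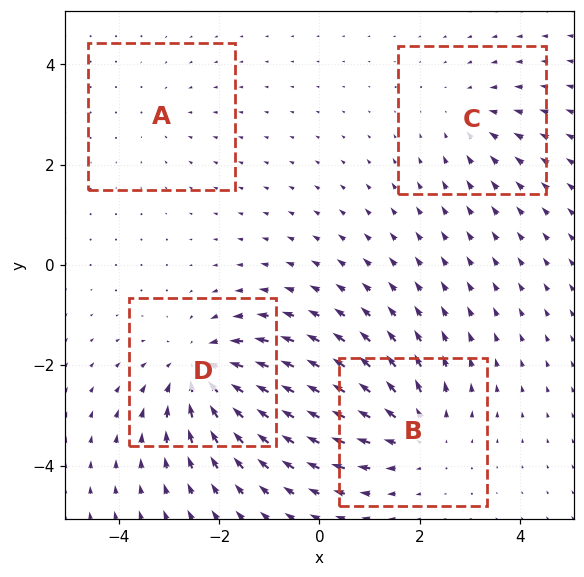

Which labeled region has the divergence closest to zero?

Divergence at each region's feature centre — A: about -2, B: about +4, C: about -3, D: about -6. Region A is closest to zero.

A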